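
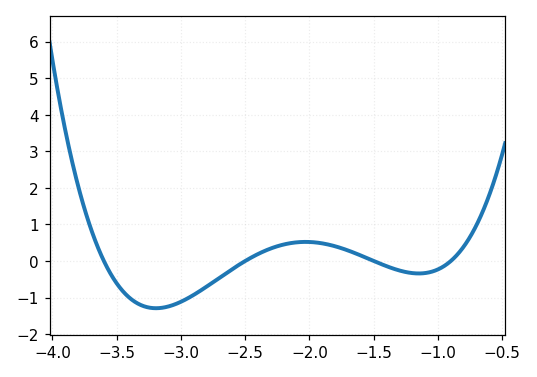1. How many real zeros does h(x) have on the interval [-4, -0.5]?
4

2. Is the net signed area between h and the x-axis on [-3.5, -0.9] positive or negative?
negative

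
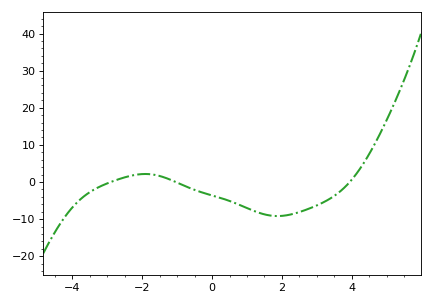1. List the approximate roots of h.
-2.8, -1, 4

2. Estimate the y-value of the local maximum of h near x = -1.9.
2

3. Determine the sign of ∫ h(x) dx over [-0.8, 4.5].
negative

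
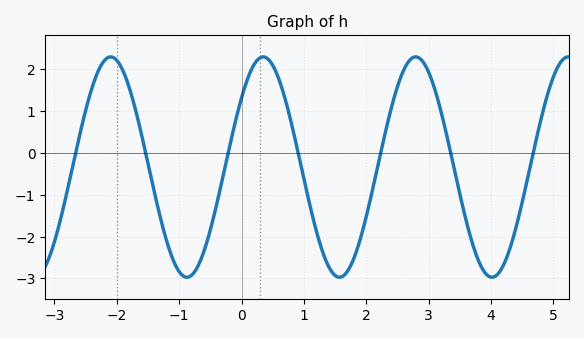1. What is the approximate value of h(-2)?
2.2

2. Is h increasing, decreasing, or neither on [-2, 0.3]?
neither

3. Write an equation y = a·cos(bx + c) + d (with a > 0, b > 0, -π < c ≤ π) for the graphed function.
y = 2.63cos(2.6x - 0.89) - 0.34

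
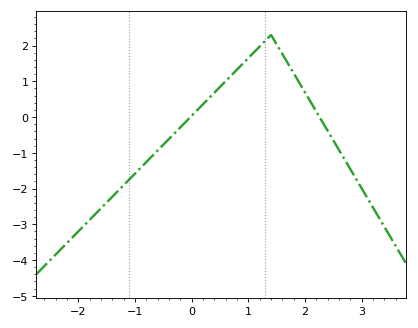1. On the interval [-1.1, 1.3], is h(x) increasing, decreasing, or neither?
increasing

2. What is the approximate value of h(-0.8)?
-1.3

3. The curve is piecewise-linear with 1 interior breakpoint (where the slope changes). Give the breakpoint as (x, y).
(1.4, 2.3)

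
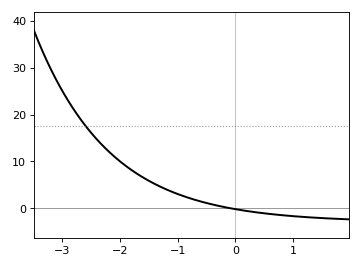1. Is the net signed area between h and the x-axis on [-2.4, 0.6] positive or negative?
positive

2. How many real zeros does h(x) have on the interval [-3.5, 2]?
1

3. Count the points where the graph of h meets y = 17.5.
1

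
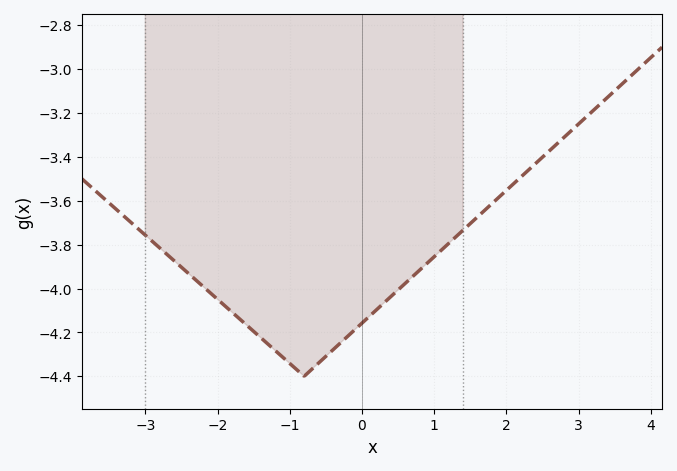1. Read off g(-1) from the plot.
-4.34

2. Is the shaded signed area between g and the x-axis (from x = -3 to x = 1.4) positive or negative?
negative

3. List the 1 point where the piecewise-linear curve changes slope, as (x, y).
(-0.8, -4.4)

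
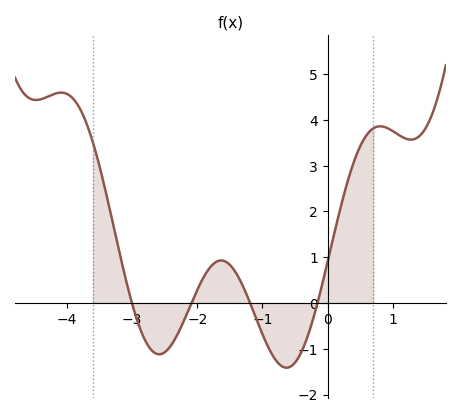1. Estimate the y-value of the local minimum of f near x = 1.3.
3.6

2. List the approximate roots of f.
-3, -2.1, -1.2, -0.2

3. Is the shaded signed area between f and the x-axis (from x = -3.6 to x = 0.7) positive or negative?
positive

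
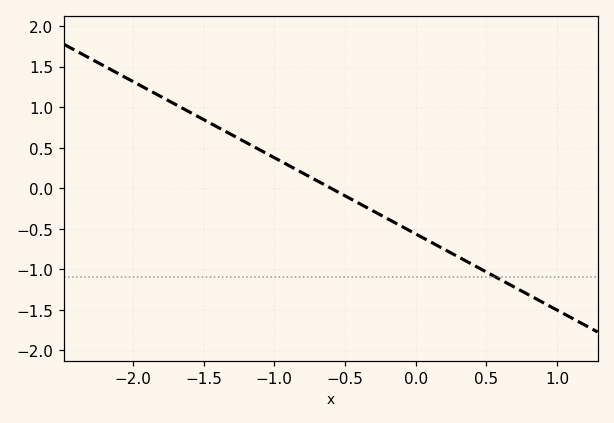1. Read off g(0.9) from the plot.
-1.41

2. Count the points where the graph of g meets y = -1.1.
1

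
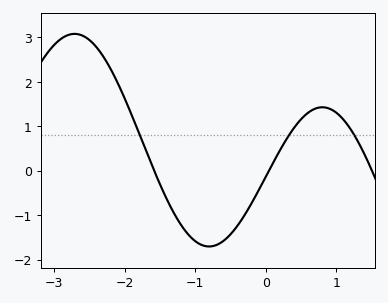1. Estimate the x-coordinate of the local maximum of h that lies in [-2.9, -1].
-2.71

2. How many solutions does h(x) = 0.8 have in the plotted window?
3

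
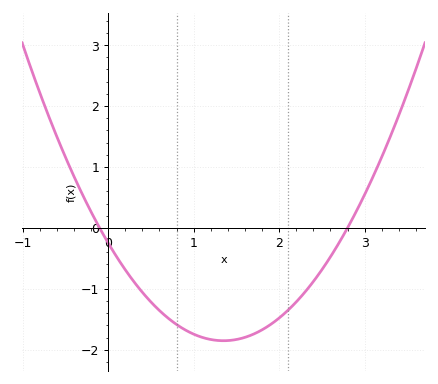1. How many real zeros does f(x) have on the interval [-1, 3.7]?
2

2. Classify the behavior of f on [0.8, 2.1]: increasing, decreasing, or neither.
neither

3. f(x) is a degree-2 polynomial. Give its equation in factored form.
y = 0.88(x + 0.1)(x - 2.8)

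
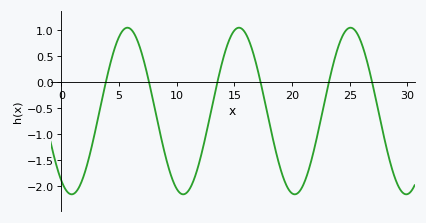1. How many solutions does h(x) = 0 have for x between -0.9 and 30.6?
6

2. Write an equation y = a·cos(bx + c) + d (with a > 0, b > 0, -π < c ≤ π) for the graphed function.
y = 1.6cos(0.65x + 2.6) - 0.56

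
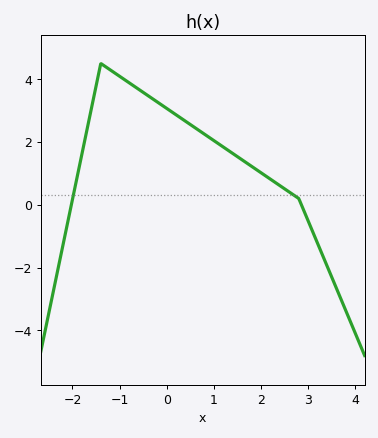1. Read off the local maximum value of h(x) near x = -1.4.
4.5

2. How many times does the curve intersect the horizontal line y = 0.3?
2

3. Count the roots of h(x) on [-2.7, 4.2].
2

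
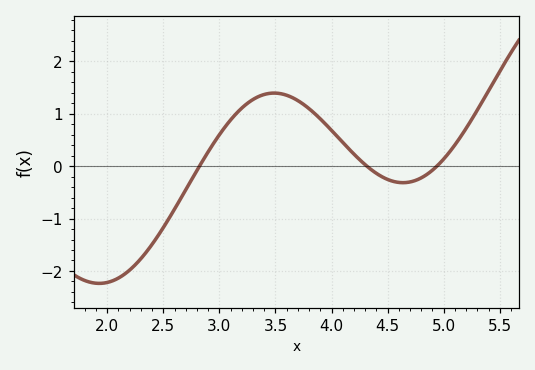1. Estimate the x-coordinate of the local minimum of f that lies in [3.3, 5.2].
4.6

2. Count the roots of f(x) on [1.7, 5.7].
3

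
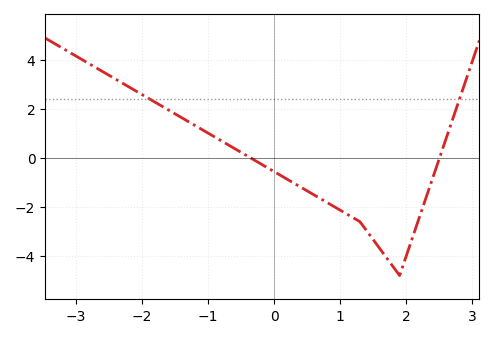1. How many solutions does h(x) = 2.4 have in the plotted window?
2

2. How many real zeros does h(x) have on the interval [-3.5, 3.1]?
2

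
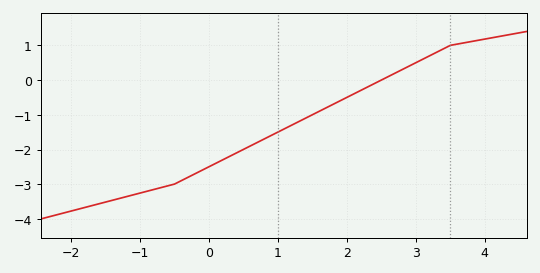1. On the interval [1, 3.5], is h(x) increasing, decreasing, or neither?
increasing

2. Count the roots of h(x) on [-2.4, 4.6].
1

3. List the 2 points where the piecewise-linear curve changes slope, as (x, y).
(-0.5, -3); (3.5, 1)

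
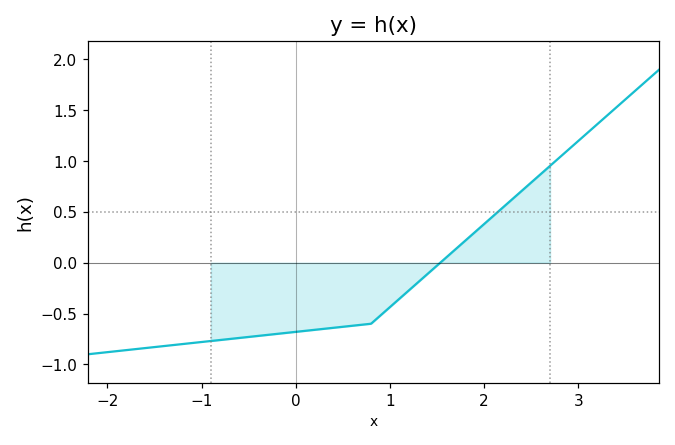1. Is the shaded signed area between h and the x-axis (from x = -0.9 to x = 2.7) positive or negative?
negative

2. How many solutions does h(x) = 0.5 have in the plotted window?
1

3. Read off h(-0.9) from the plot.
-0.77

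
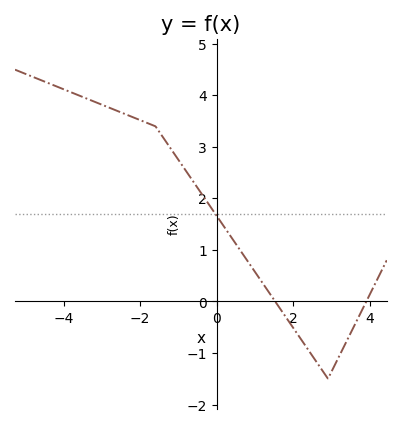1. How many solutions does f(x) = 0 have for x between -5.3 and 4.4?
2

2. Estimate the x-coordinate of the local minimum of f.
3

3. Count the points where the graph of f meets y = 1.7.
1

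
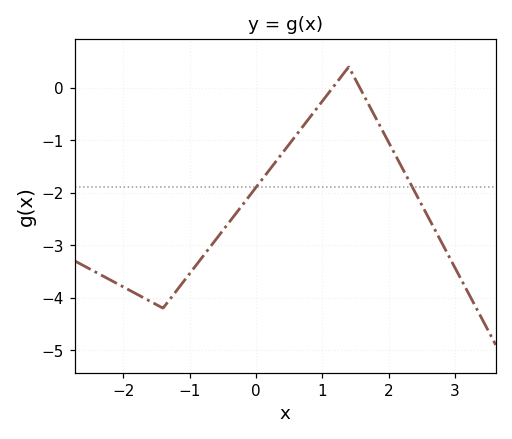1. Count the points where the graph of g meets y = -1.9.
2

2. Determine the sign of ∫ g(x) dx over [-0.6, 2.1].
negative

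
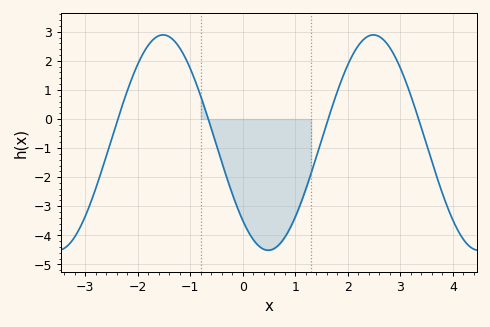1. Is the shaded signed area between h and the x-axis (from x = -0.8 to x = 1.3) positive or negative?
negative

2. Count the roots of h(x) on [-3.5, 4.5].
4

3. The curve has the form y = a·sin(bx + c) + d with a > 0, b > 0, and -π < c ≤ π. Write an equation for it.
y = 3.7sin(1.57x - 2.33) - 0.81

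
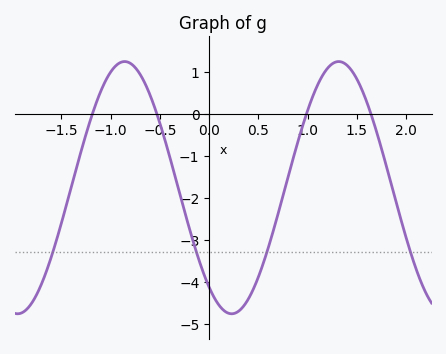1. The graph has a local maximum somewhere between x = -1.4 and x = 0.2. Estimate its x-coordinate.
-0.9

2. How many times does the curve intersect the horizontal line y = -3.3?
4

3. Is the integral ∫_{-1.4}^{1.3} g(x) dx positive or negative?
negative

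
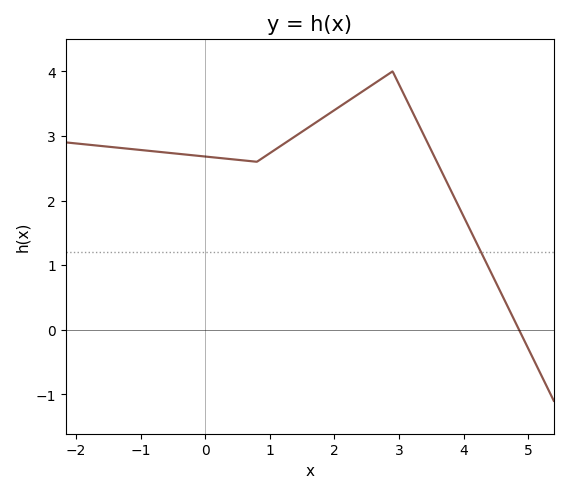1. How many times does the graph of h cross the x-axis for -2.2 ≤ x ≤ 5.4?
1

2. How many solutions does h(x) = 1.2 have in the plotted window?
1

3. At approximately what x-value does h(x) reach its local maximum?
2.9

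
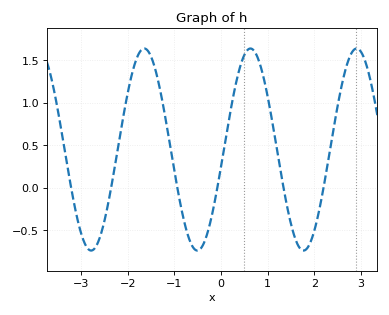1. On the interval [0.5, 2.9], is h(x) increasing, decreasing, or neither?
neither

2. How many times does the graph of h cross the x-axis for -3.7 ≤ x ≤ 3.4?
6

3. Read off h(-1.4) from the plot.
1.4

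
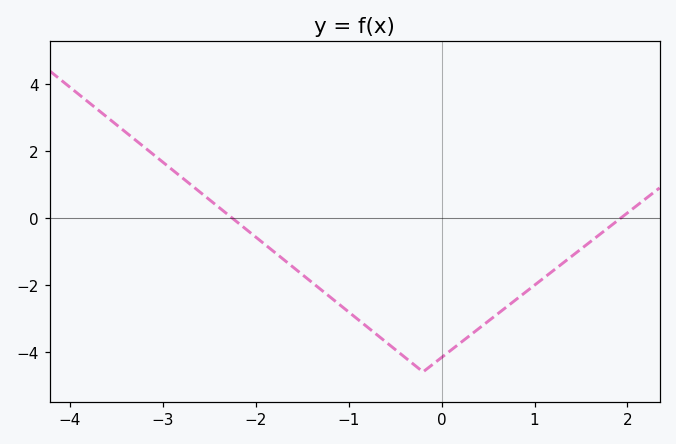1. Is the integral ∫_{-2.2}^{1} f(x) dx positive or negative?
negative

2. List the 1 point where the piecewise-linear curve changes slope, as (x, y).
(-0.2, -4.6)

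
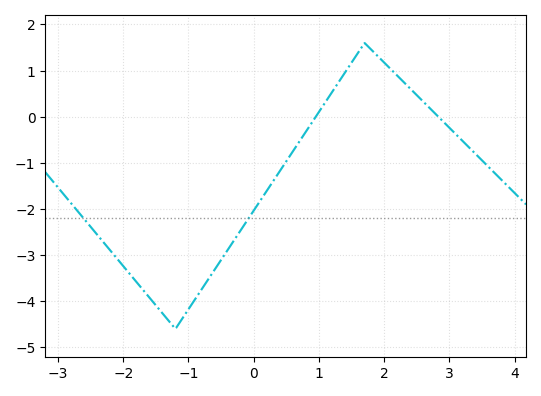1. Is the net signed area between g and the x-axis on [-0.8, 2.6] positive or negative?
negative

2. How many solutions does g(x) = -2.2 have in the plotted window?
2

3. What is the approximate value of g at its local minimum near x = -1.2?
-4.6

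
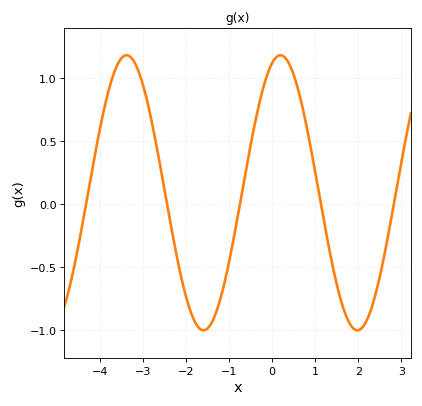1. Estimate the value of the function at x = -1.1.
-0.6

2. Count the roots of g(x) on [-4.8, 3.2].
5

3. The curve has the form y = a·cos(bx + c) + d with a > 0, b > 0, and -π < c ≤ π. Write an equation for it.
y = 1.09cos(1.8x - 0.34) + 0.09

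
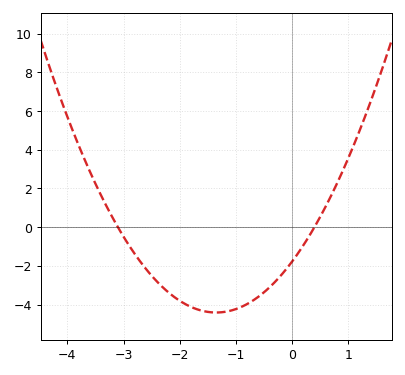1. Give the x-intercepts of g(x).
-3.1, 0.4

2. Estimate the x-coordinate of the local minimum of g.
-1.4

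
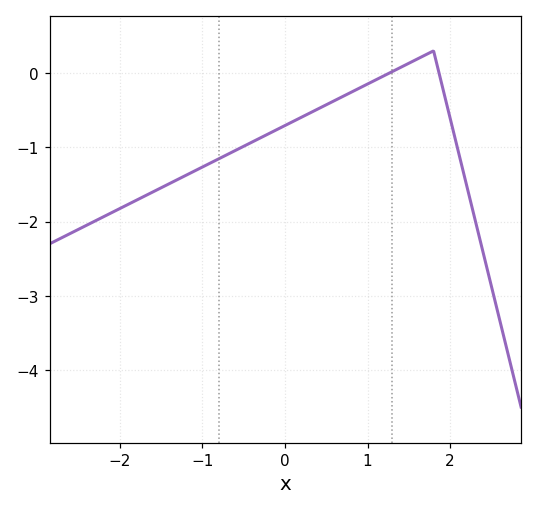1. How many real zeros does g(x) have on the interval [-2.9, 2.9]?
2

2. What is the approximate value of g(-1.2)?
-1.4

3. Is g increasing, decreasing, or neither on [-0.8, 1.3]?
increasing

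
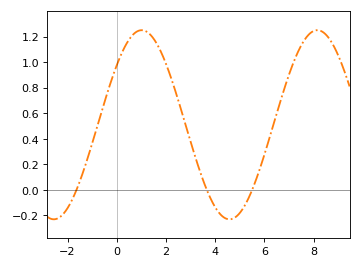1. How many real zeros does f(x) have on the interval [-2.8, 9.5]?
3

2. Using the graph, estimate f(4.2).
-0.18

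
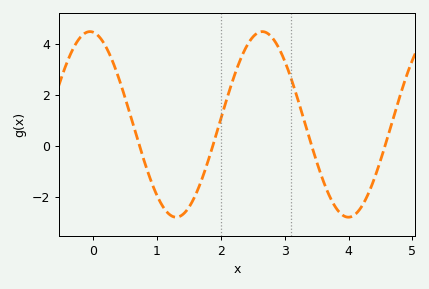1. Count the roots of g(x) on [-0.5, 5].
4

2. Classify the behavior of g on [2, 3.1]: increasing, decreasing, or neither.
neither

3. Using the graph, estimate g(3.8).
-2.43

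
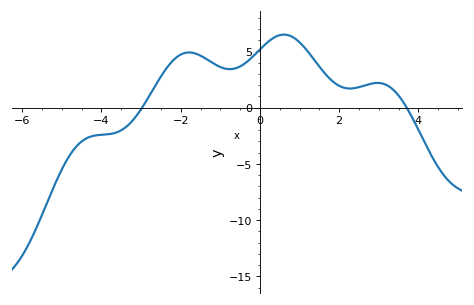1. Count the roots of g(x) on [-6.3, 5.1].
2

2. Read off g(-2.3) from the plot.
3.76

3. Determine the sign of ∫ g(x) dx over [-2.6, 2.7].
positive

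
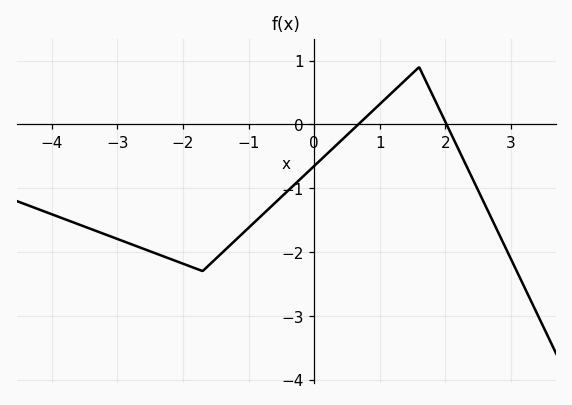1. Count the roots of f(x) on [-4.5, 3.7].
2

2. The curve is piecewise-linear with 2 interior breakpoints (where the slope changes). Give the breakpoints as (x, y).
(-1.7, -2.3); (1.6, 0.9)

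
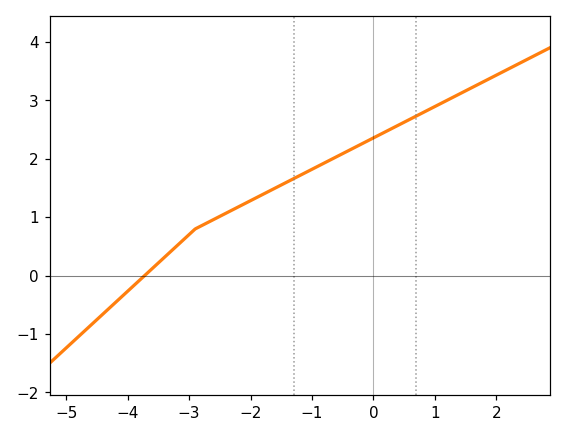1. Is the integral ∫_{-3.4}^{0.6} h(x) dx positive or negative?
positive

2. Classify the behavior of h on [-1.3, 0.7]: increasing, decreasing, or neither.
increasing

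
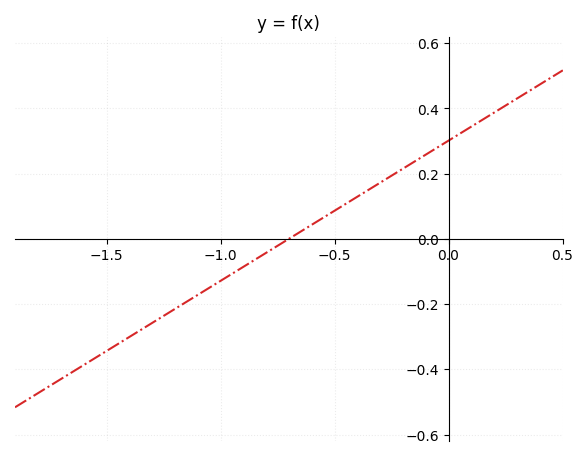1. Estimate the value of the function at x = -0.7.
0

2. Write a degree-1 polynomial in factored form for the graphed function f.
y = 0.43(x + 0.7)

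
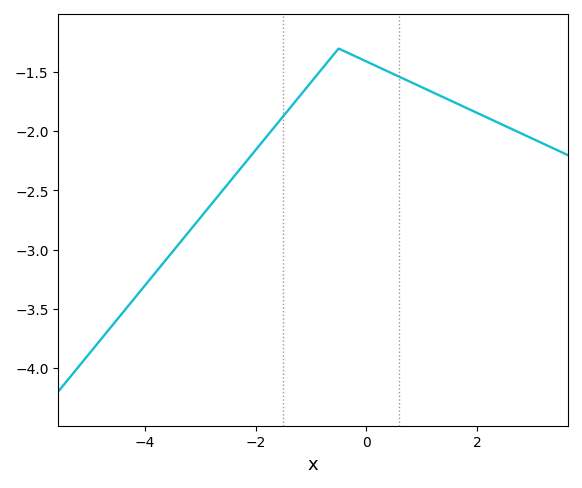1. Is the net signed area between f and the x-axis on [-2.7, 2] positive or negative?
negative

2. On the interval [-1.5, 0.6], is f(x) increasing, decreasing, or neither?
neither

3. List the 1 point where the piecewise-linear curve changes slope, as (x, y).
(-0.5, -1.3)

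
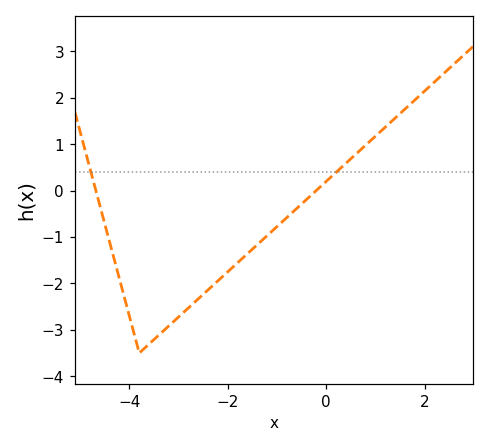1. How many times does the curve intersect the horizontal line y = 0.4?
2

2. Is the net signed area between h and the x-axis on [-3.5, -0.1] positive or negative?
negative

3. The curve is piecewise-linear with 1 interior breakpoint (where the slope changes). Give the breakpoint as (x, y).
(-3.8, -3.5)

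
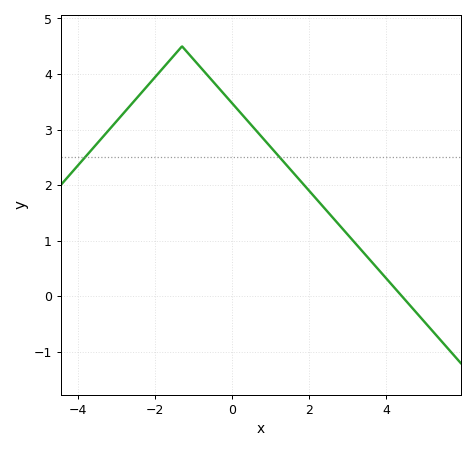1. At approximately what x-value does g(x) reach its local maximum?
-1.3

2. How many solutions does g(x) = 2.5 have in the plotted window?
2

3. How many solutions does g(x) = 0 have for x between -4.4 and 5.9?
1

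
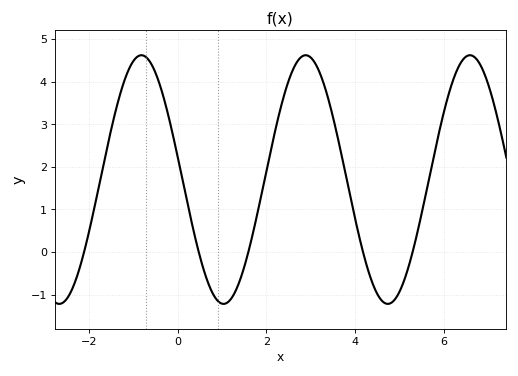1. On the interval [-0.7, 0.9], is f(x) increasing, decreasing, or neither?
decreasing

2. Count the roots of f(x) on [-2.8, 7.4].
5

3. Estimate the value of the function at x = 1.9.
1.4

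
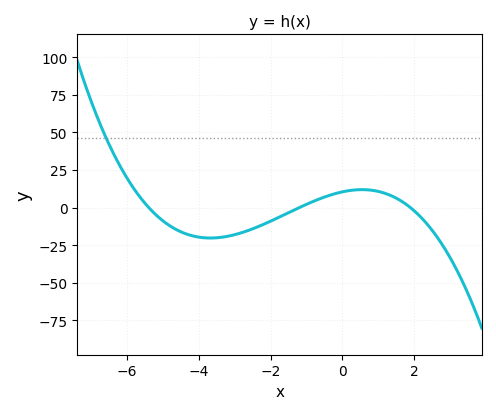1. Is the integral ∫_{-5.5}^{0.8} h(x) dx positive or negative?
negative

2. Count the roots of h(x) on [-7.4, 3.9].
3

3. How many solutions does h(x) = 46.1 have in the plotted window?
1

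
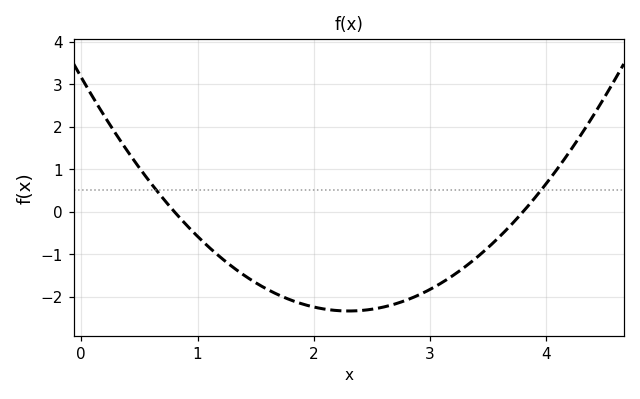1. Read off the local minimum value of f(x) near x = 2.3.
-2.3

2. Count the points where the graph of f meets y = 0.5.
2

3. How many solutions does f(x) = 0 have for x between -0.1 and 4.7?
2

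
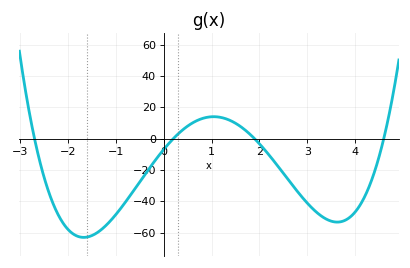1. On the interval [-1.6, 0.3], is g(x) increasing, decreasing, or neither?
increasing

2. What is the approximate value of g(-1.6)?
-62.7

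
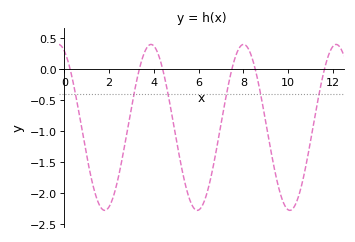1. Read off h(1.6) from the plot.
-2.22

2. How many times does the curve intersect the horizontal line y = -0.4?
6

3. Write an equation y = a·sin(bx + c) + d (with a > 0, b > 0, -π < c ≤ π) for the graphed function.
y = 1.34sin(1.52x + 1.97) - 0.94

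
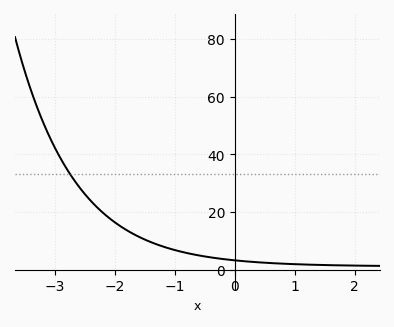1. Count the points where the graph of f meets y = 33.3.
1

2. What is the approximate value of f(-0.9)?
6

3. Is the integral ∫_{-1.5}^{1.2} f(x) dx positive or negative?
positive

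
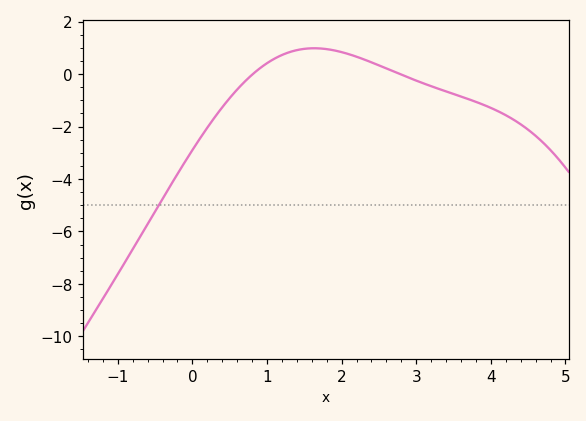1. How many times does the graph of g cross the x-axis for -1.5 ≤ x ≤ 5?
2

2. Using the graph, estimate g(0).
-2.8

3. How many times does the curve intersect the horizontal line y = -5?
1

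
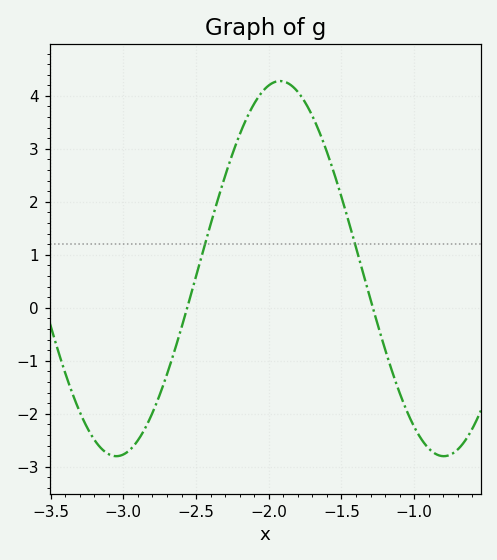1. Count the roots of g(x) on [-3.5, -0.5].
2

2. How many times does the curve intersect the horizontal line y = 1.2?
2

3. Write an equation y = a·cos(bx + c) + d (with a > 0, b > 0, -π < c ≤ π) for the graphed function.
y = 3.54cos(2.8x - 0.92) + 0.74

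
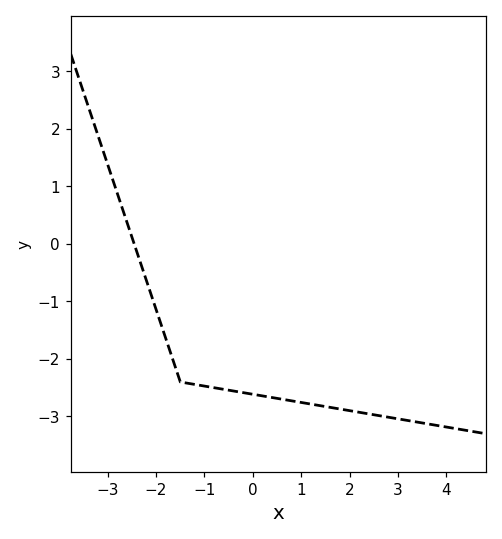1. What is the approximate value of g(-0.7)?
-2.51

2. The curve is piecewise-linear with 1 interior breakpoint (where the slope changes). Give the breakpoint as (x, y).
(-1.5, -2.4)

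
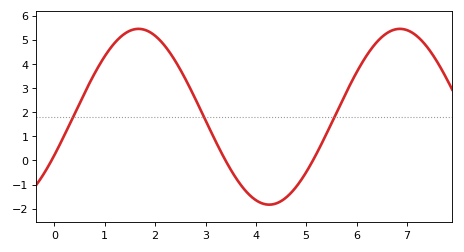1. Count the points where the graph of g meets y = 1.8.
3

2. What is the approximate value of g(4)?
-1.64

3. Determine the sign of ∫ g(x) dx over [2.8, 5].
negative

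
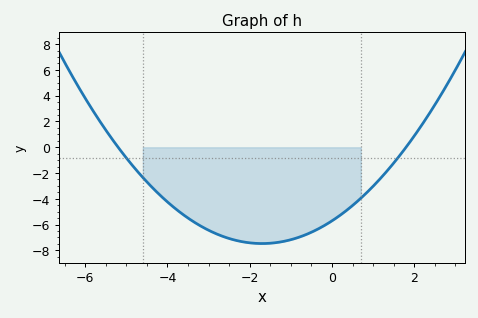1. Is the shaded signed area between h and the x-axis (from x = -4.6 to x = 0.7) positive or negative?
negative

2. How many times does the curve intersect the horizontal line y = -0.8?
2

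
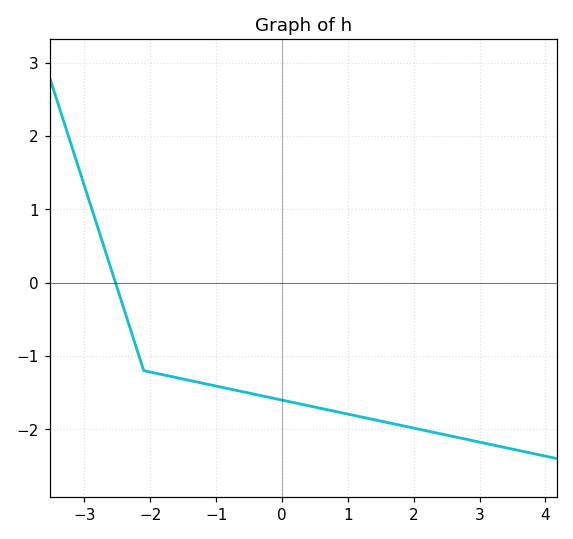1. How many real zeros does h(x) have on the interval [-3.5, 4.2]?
1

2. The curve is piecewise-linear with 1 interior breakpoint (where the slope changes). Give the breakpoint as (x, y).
(-2.1, -1.2)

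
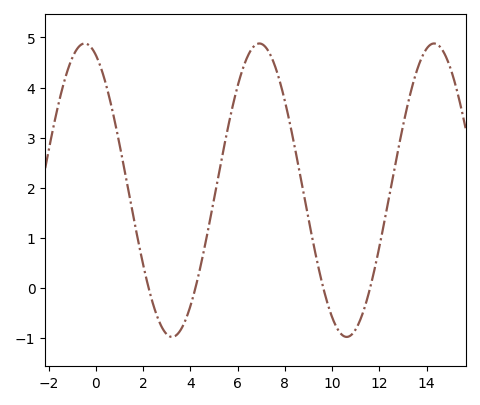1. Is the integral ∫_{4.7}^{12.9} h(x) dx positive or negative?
positive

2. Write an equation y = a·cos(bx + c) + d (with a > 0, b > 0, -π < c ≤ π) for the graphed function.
y = 2.93cos(0.85x + 0.4) + 1.95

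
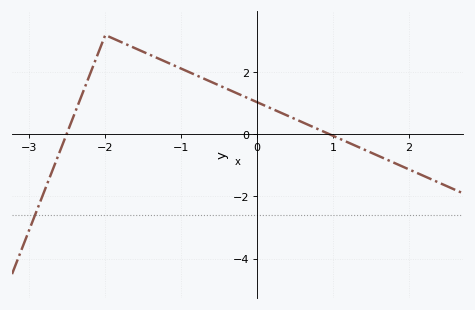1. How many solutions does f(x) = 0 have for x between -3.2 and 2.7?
2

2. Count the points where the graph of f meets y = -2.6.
1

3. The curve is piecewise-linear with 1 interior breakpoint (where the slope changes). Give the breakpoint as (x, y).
(-2, 3.2)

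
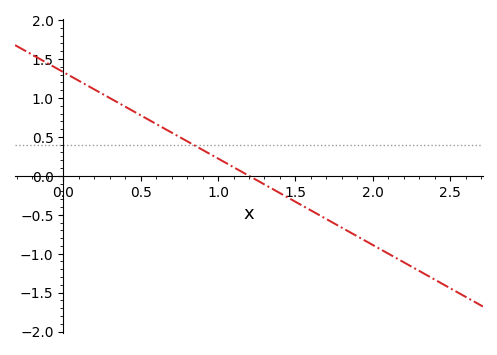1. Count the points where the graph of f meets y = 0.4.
1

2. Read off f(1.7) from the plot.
-0.55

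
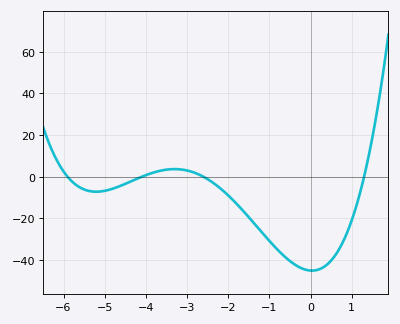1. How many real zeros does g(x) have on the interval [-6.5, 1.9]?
4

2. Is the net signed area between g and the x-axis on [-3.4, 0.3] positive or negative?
negative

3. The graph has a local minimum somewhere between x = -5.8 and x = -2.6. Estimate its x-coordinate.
-5.2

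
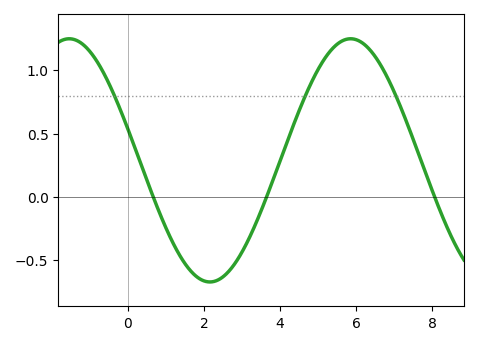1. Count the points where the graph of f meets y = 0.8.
3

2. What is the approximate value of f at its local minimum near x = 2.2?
-0.67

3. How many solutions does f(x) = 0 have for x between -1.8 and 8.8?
3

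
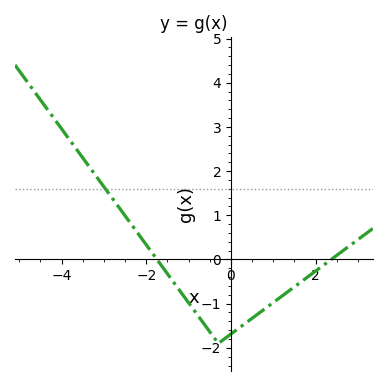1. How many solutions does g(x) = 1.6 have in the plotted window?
1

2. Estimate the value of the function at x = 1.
-1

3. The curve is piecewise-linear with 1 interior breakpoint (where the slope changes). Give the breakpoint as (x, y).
(-0.3, -1.9)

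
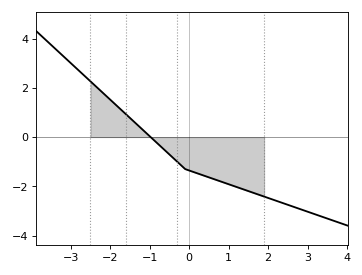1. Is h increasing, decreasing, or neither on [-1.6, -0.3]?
decreasing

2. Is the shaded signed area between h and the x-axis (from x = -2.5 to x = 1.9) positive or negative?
negative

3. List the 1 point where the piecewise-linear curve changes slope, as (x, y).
(-0.1, -1.3)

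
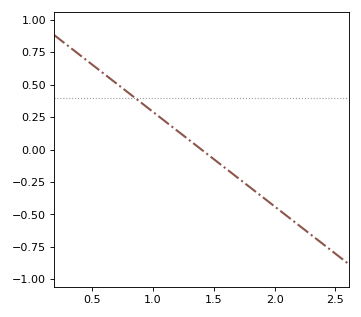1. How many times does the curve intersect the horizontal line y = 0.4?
1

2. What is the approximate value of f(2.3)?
-0.65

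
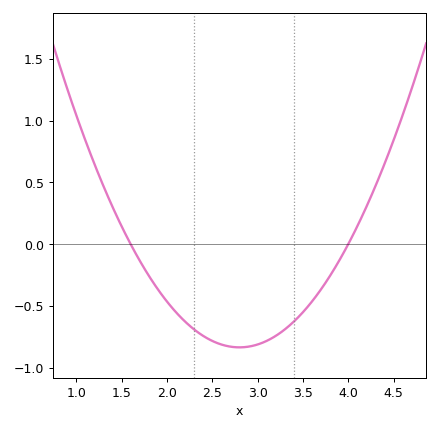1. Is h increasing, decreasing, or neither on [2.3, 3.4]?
neither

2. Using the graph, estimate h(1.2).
0.65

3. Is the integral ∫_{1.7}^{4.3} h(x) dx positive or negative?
negative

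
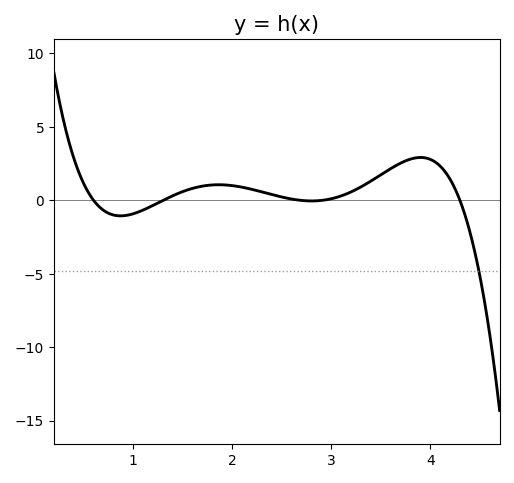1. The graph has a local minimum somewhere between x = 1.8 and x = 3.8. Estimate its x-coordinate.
2.8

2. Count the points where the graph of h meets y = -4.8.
1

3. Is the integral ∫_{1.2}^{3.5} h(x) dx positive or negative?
positive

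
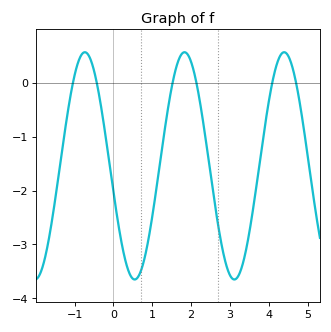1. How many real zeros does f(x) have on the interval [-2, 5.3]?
6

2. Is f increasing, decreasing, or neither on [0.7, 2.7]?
neither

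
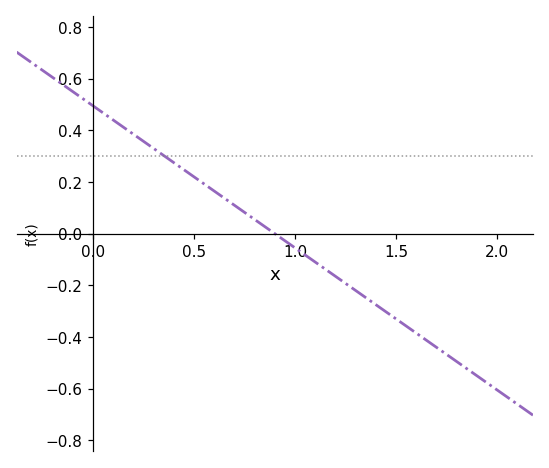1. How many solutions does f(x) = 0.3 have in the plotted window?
1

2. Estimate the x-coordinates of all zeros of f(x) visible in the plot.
0.9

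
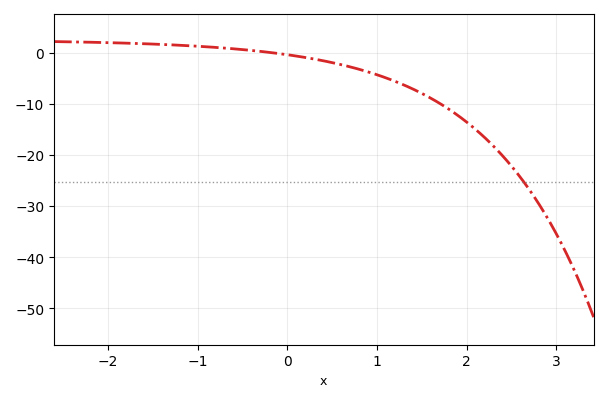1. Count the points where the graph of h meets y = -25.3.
1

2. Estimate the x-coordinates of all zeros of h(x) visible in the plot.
-0.16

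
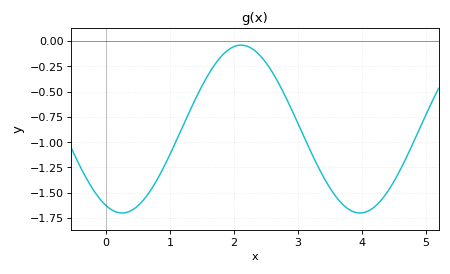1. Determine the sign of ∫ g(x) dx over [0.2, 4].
negative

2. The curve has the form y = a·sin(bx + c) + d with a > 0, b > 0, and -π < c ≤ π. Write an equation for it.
y = 0.83sin(1.69x - 1.99) - 0.87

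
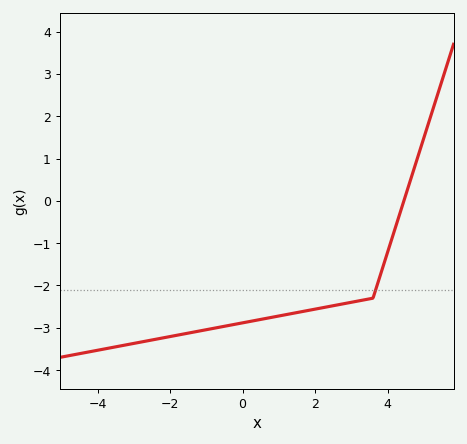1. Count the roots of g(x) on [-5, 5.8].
1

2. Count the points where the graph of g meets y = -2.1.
1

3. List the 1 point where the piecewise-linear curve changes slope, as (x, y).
(3.6, -2.3)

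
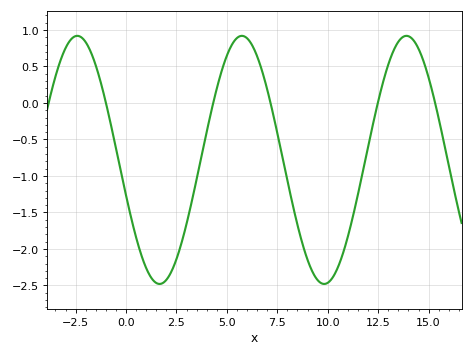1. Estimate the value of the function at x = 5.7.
0.9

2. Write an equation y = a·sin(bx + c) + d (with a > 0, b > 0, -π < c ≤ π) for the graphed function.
y = 1.7sin(0.77x - 2.9) - 0.78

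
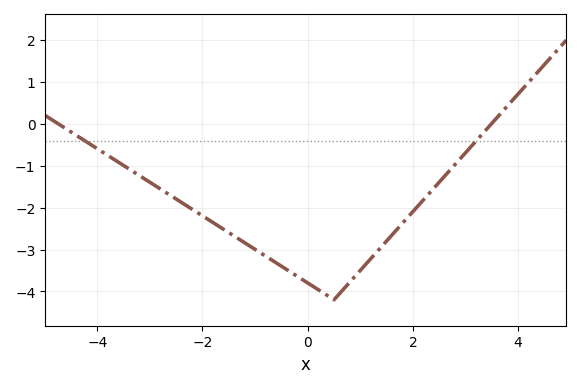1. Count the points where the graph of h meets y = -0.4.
2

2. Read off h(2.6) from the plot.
-1.25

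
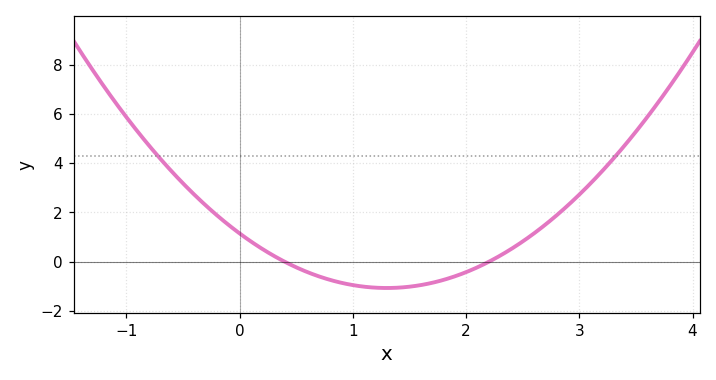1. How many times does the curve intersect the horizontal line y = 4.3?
2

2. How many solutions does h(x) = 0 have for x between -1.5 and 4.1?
2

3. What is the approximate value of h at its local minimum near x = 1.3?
-1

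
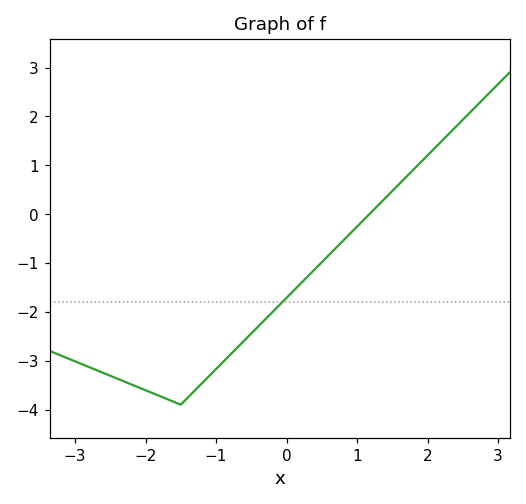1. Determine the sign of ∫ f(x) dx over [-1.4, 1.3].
negative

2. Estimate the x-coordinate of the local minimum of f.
-1.5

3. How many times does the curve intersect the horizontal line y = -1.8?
1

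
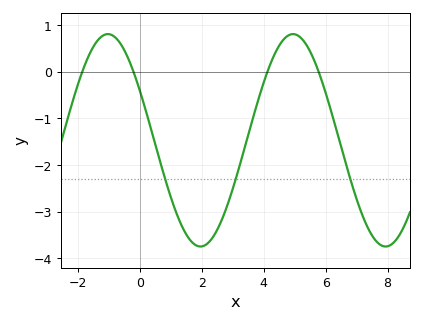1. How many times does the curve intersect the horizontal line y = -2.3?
3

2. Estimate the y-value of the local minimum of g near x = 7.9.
-3.75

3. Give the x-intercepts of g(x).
-1.87, -0.209, 4.12, 5.78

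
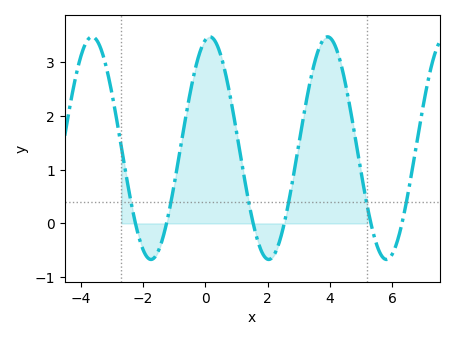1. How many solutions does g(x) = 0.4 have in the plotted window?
6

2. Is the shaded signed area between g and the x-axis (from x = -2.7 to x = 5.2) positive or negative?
positive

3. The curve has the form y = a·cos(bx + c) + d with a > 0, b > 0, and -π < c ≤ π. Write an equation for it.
y = 2.07cos(1.66x - 0.242) + 1.4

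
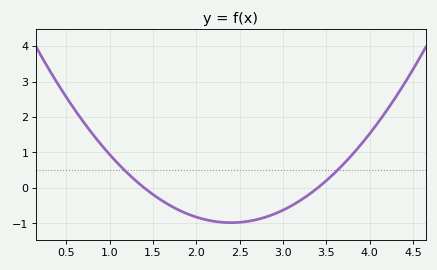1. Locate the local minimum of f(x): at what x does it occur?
2.4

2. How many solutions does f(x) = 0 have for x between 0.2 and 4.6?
2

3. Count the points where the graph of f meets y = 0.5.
2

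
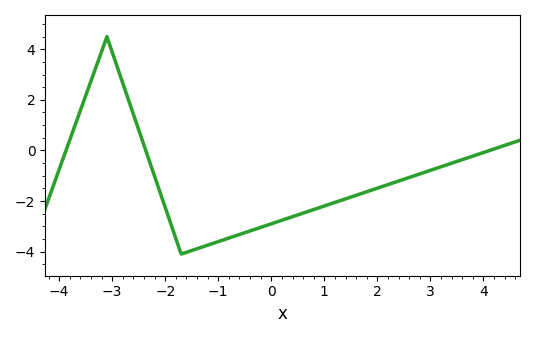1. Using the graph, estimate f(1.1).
-2.13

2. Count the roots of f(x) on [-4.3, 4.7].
3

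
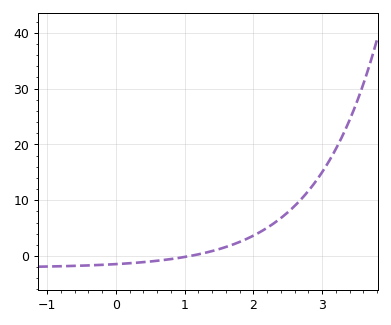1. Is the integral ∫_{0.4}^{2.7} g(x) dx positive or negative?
positive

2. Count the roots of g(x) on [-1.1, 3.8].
1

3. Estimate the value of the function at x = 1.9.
3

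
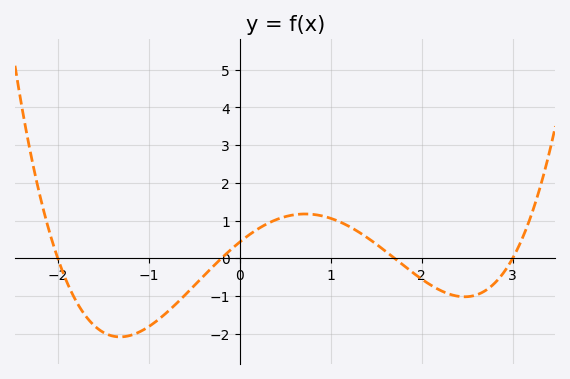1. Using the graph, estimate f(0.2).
0.8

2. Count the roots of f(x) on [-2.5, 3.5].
4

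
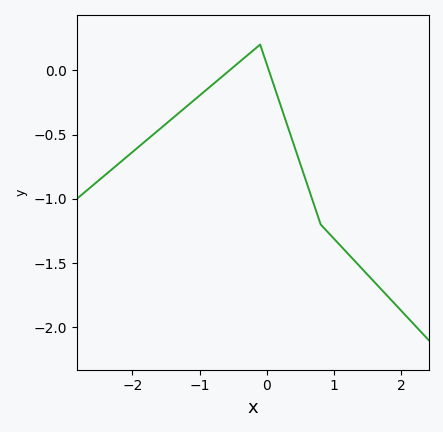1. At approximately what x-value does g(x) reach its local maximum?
-0.102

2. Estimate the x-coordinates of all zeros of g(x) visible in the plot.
-0.554, 0.029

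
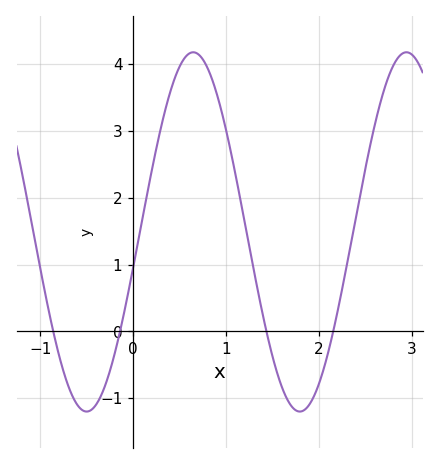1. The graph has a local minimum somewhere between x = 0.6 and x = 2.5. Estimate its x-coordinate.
1.79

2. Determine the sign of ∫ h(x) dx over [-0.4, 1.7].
positive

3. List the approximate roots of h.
-0.859, -0.141, 1.43, 2.15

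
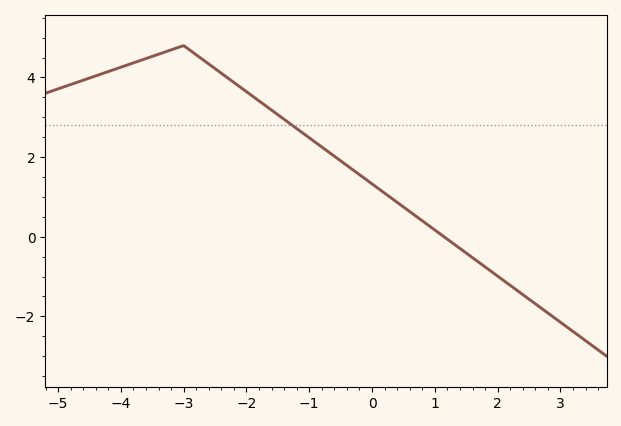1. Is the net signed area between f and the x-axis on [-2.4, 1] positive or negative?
positive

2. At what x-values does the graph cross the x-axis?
1.15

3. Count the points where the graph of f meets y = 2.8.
1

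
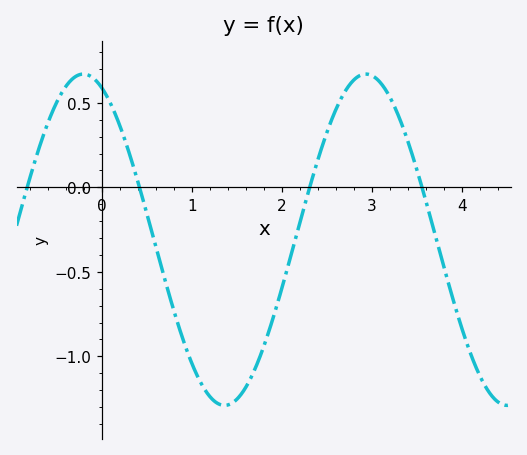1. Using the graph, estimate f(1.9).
-0.774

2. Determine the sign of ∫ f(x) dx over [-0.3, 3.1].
negative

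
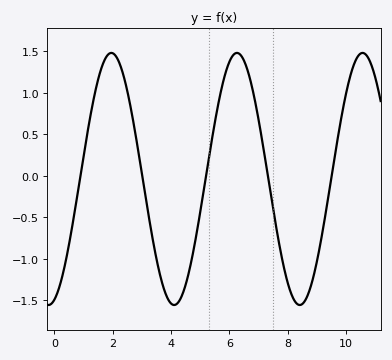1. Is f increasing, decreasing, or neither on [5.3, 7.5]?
neither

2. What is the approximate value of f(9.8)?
0.65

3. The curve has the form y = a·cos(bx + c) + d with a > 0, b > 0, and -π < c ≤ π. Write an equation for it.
y = 1.52cos(1.5x - 2.9) - 0.04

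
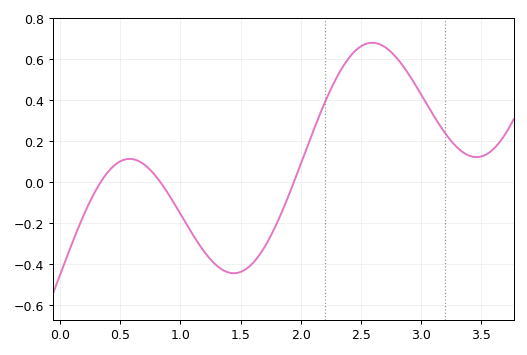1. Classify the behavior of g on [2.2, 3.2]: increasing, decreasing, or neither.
neither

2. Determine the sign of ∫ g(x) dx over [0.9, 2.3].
negative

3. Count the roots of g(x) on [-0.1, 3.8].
3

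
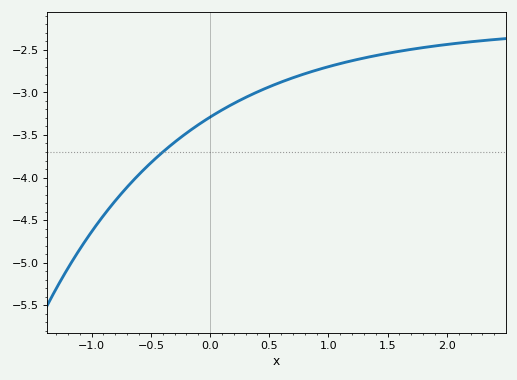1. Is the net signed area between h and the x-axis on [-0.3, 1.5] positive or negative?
negative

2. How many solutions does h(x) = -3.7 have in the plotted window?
1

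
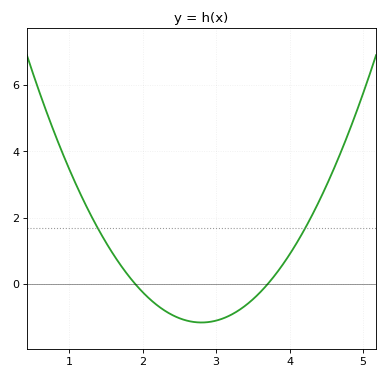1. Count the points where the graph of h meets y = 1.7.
2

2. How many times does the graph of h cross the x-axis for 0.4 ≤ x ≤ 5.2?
2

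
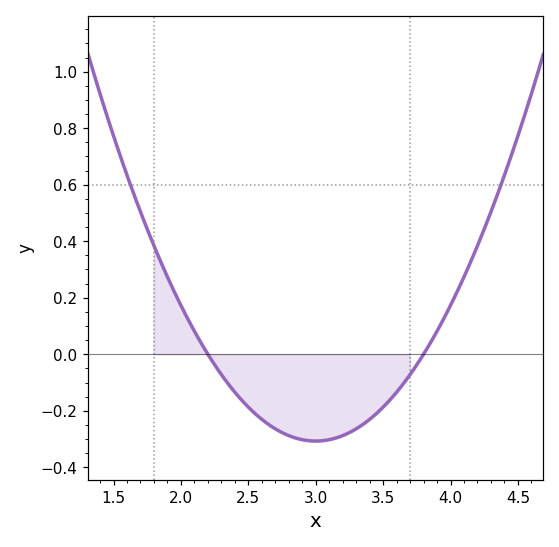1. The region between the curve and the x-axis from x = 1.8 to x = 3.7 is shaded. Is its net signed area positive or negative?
negative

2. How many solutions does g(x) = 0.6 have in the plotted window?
2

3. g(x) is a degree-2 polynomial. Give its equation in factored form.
y = 0.48(x - 2.2)(x - 3.8)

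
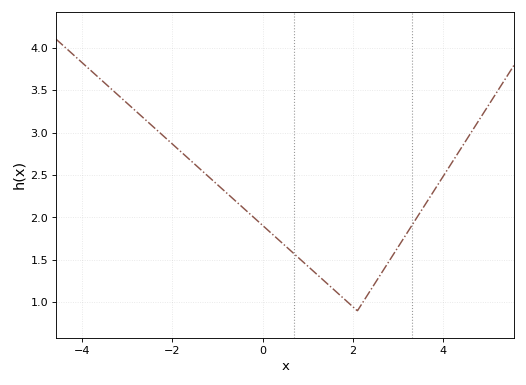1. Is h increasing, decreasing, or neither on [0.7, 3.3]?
neither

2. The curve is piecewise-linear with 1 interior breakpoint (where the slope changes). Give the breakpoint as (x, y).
(2.1, 0.9)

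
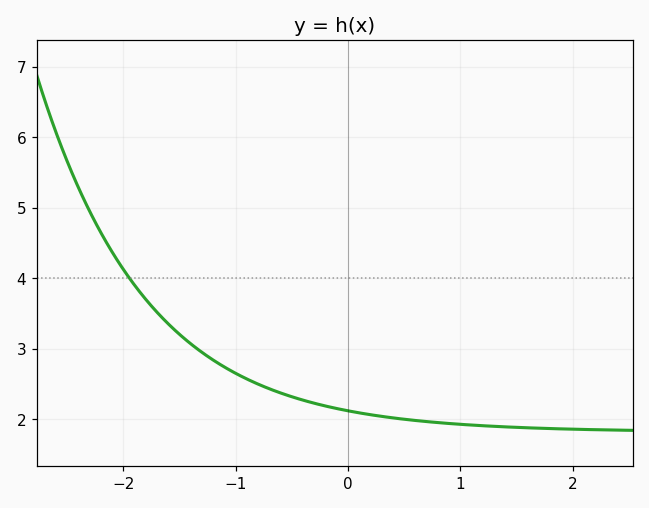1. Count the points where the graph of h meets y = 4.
1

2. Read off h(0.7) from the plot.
2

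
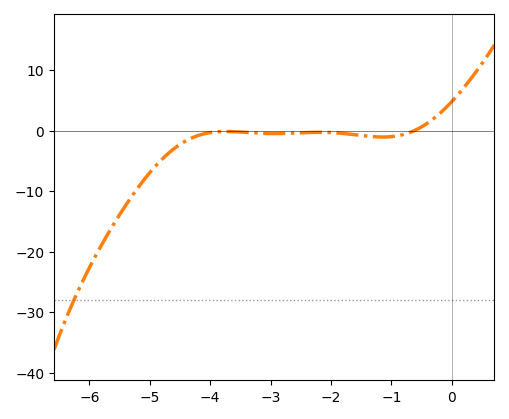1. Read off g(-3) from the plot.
0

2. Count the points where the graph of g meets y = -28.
1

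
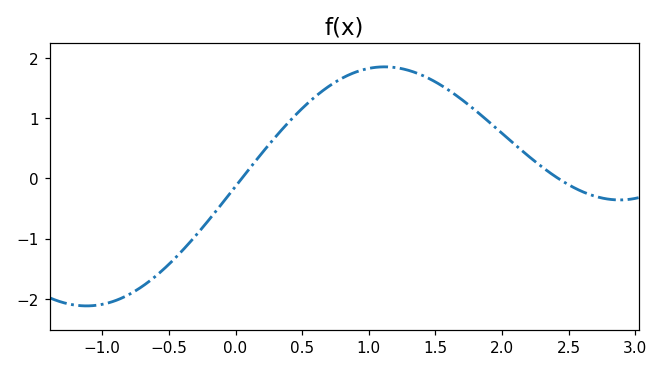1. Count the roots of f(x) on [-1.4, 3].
2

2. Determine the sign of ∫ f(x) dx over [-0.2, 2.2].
positive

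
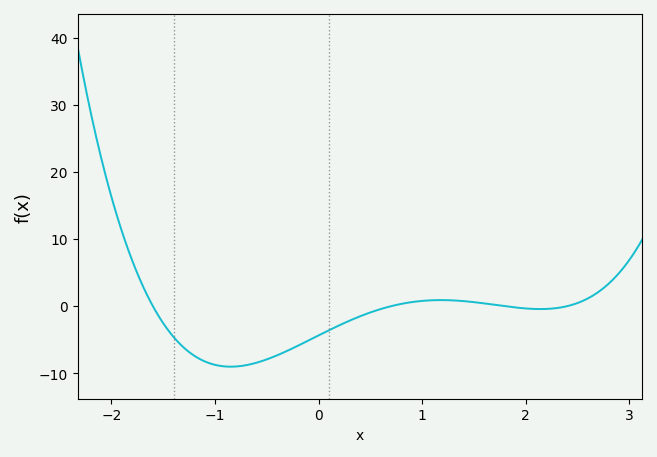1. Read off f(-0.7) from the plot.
-8.79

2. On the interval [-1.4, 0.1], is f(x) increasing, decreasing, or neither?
neither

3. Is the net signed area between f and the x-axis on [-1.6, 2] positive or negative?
negative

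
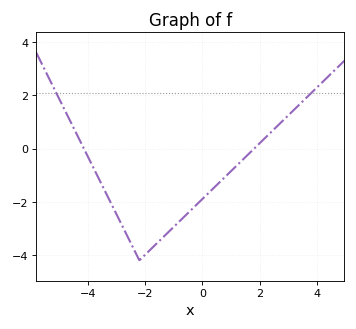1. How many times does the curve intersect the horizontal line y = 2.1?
2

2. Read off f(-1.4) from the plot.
-3.36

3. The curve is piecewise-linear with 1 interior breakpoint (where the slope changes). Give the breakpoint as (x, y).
(-2.2, -4.2)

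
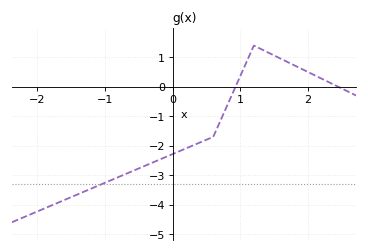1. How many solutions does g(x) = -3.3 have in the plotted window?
1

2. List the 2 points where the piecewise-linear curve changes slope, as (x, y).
(0.6, -1.7); (1.2, 1.4)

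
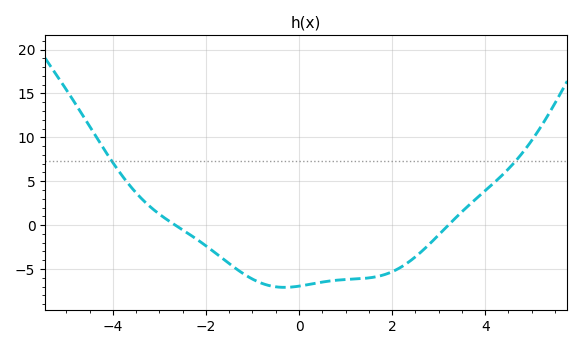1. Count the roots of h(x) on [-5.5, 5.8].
2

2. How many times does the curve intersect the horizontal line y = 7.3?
2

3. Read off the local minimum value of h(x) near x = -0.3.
-7.09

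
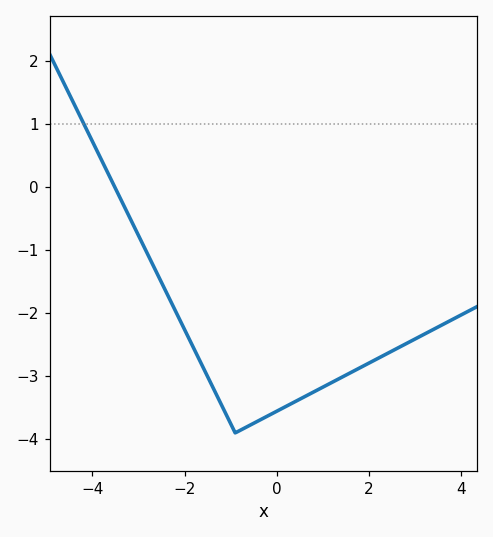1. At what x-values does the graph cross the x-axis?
-3.52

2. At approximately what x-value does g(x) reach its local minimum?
-0.897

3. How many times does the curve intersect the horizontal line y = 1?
1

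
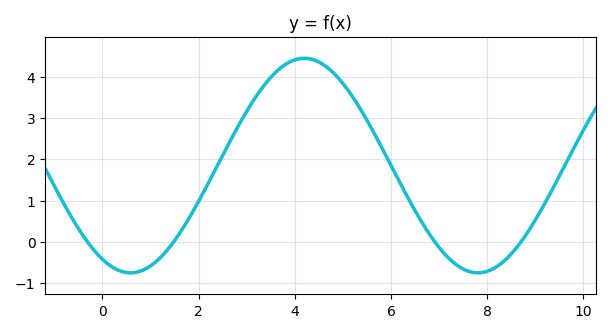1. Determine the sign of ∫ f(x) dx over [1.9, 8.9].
positive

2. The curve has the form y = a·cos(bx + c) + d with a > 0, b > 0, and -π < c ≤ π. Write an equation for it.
y = 2.6cos(0.87x + 2.63) + 1.85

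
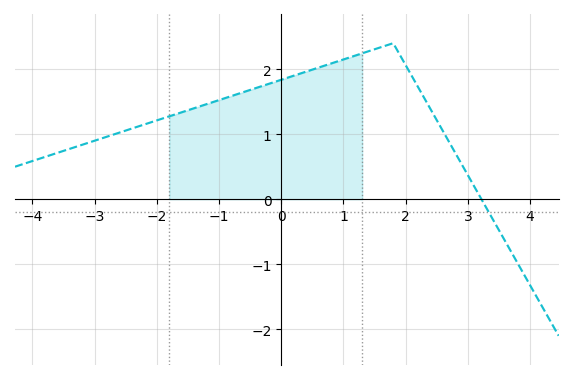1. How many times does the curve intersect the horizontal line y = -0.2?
1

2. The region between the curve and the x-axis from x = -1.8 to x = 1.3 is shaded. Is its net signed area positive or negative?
positive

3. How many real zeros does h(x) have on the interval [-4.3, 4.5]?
1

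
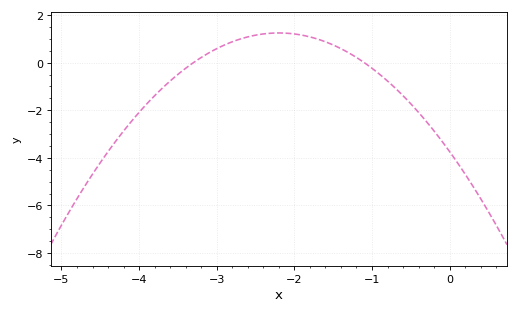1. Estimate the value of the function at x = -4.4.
-3.74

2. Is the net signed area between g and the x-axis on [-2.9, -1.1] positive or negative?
positive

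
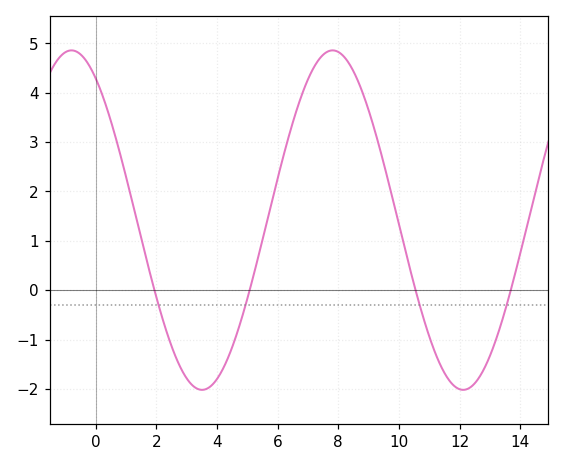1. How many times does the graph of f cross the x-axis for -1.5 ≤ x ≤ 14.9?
4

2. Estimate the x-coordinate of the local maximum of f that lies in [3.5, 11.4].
7.8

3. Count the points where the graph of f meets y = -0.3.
4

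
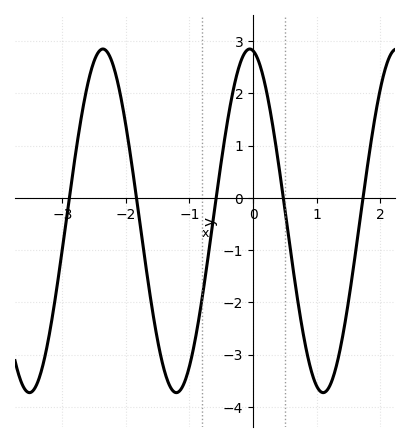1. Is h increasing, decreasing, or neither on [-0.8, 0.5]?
neither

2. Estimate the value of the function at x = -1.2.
-3.73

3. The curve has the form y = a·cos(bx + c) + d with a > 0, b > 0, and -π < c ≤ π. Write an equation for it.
y = 3.29cos(2.72x + 0.14) - 0.44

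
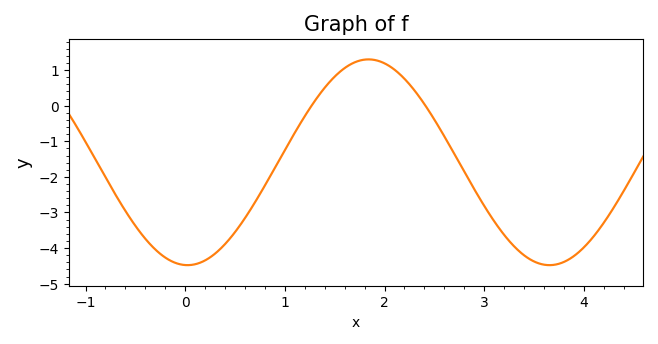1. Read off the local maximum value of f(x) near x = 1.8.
1.3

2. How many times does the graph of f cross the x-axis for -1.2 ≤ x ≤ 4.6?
2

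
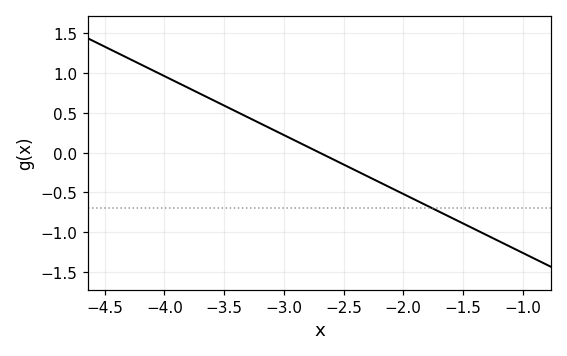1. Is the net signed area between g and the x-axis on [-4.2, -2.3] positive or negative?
positive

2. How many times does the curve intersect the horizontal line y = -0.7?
1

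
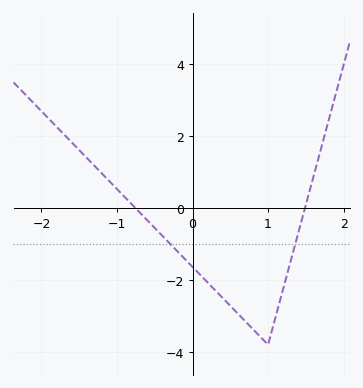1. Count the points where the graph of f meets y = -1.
2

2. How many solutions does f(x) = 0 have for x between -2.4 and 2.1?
2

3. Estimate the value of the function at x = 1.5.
0.093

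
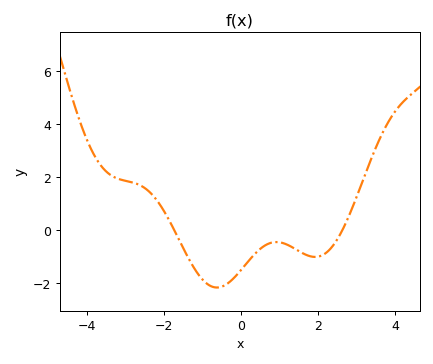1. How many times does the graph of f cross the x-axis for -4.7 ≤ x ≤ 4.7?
2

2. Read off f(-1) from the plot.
-1.86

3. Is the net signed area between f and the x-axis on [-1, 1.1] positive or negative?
negative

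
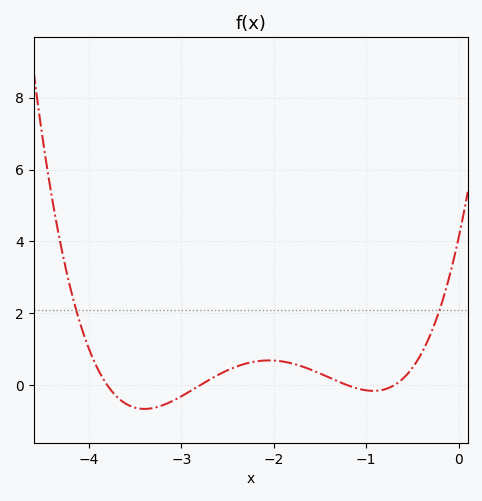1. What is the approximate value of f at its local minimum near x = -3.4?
-0.656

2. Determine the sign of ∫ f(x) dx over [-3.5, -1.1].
positive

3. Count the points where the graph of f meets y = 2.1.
2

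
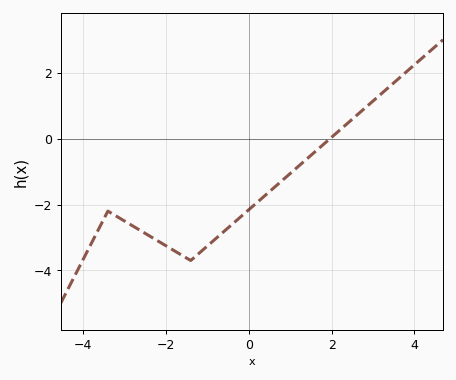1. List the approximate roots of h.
1.96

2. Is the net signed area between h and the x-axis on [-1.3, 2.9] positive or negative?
negative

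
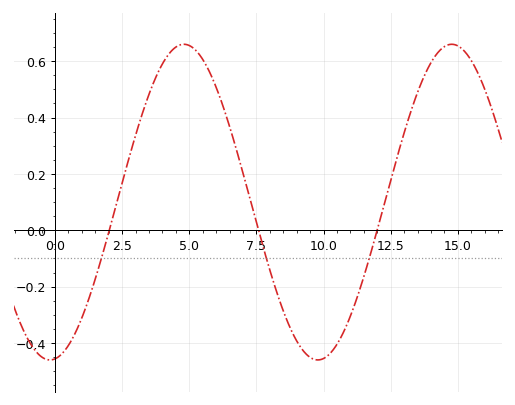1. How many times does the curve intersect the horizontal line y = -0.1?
3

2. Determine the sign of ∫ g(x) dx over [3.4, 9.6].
positive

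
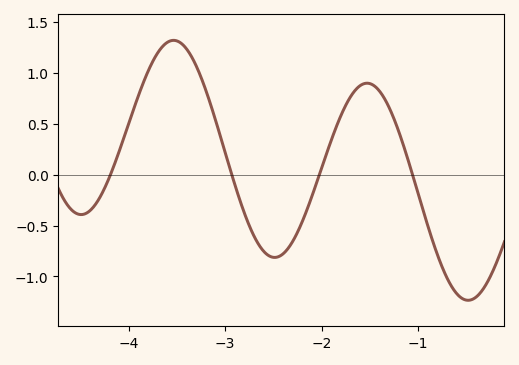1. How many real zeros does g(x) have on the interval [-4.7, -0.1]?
4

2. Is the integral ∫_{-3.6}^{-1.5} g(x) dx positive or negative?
positive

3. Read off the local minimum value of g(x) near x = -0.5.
-1.25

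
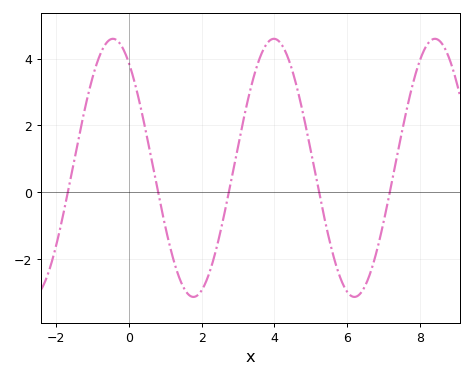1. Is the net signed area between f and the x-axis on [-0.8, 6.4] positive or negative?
positive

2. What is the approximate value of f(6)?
-3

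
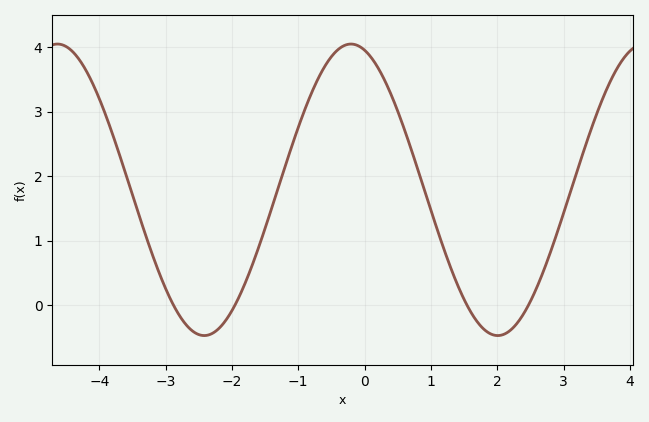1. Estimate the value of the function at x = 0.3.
3.49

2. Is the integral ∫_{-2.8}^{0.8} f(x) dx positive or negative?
positive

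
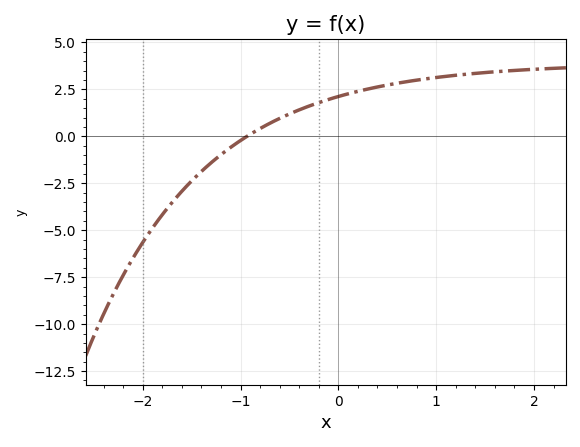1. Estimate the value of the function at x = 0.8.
3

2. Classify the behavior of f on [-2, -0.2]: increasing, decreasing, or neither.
increasing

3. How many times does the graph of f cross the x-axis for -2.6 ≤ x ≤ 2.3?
1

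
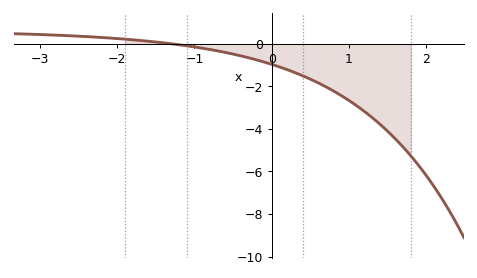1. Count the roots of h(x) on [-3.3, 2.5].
1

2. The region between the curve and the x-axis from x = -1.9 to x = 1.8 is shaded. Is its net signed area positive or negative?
negative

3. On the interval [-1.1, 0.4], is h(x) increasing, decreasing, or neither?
decreasing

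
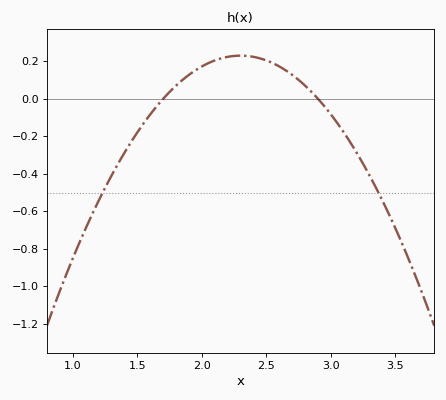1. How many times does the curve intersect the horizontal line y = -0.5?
2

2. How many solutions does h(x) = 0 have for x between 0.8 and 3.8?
2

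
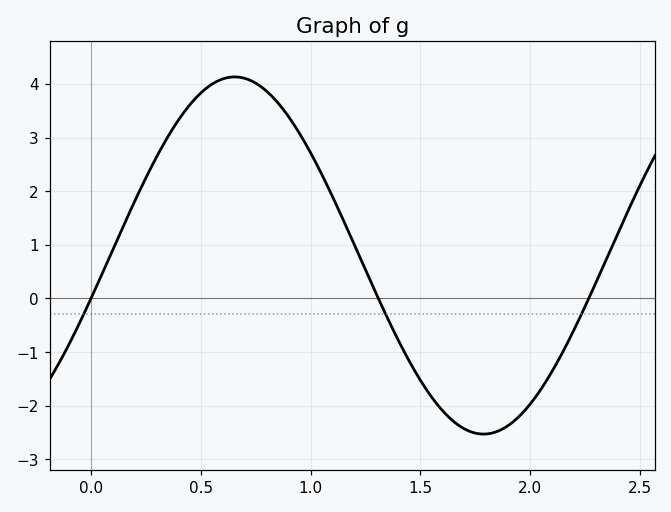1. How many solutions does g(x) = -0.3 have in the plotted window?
3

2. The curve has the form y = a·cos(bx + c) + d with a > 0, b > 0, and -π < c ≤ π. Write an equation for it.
y = 3.33cos(2.77x - 1.81) + 0.8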